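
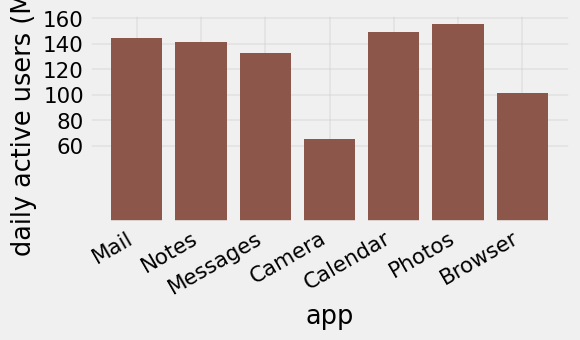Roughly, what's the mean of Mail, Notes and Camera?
(140 + 140 + 60) / 3 ≈ 113.

≈ 113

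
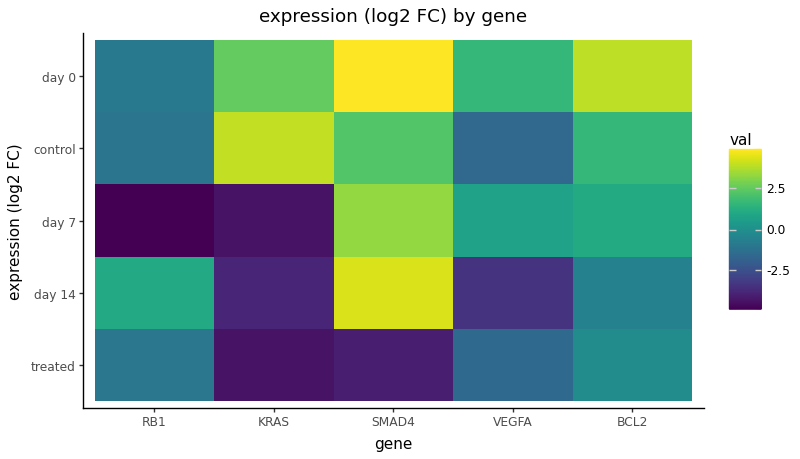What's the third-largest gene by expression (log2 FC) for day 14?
BCL2

Top 4 for day 14: SMAD4 ≈ 4, RB1 ≈ 1, BCL2 ≈ -1, VEGFA ≈ -3.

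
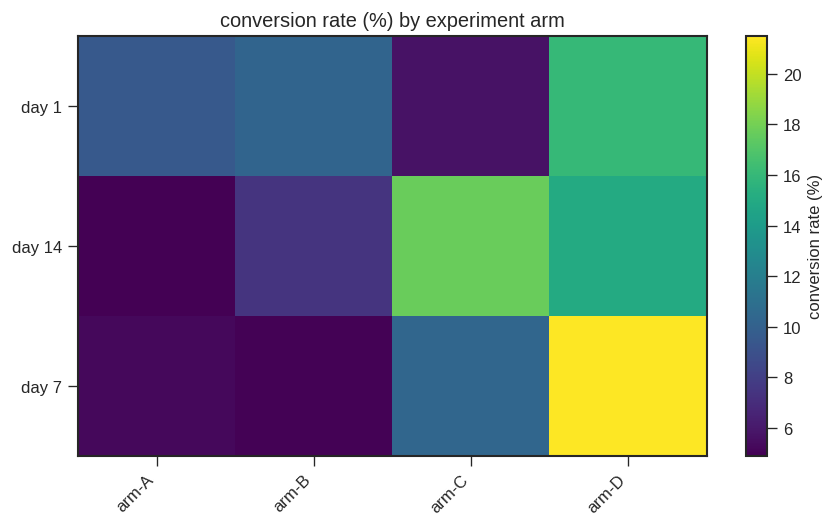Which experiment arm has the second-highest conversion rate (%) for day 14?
Top 3 for day 14: arm-C ≈ 18, arm-D ≈ 16, arm-B ≈ 8.

arm-D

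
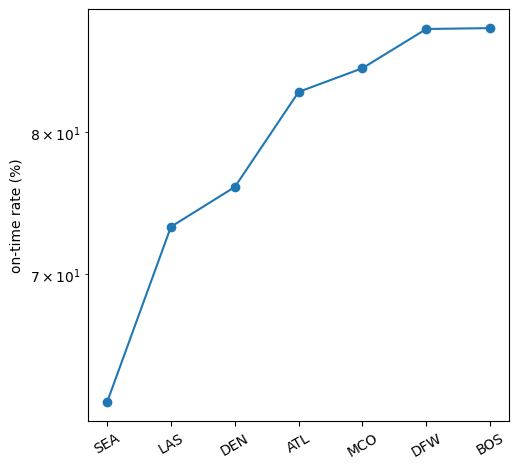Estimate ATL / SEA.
≈ 1.42×

ATL ≈ 85, SEA ≈ 60; 85/60 ≈ 1.42.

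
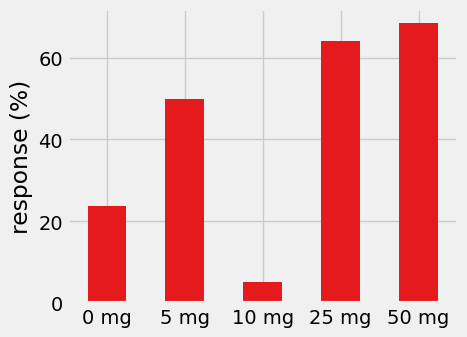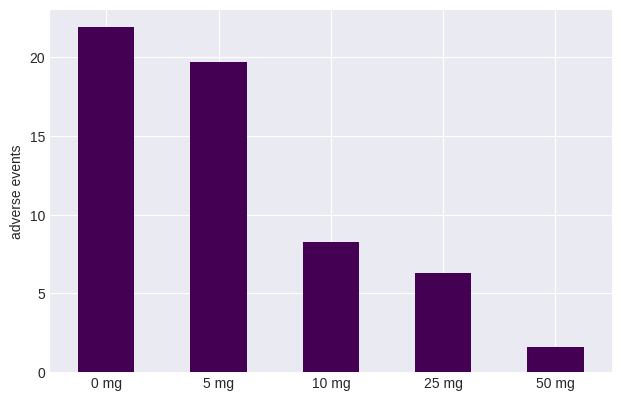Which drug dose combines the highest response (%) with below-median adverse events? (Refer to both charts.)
Chart 2 median adverse events ≈ 10; below-median drug doses: 25 mg, 50 mg. Among those, 50 mg has the highest response (%) (≈ 70).

50 mg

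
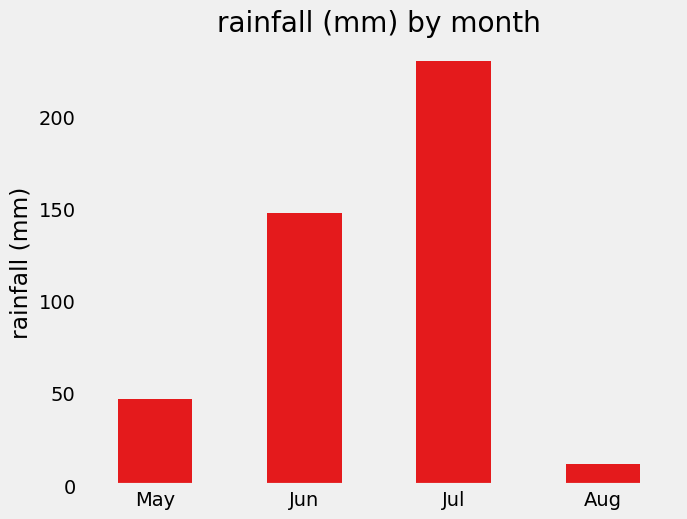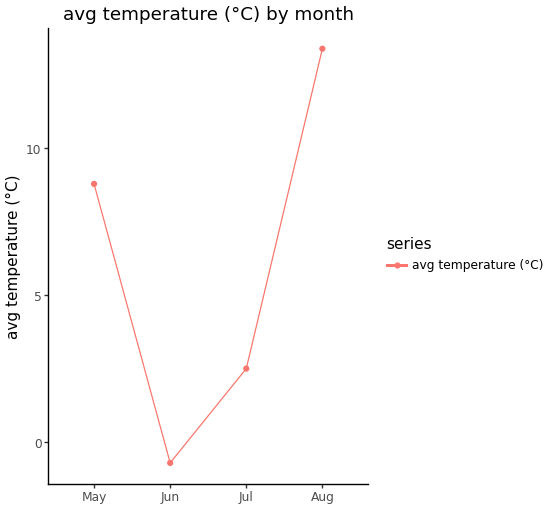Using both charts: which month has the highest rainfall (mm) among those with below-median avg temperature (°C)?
Jul

Chart 2 median avg temperature (°C) ≈ 6; below-median months: Jun, Jul. Among those, Jul has the highest rainfall (mm) (≈ 225).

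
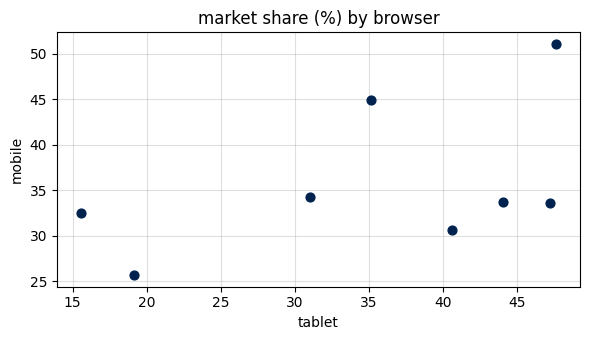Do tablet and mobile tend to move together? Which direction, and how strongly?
Points are positively correlated; moderate (|r| ≈ 0.5).

positive, moderate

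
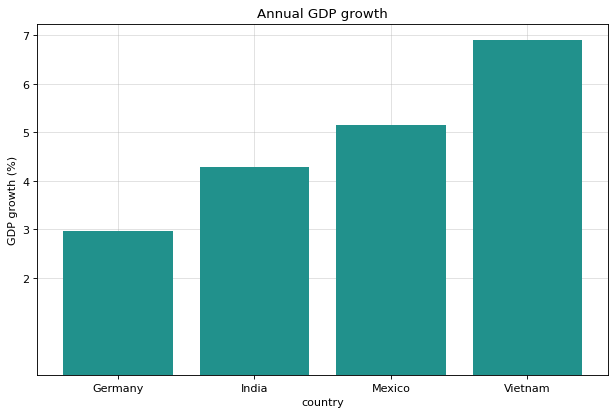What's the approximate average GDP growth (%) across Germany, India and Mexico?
(3 + 4 + 5) / 3 ≈ 4.

≈ 4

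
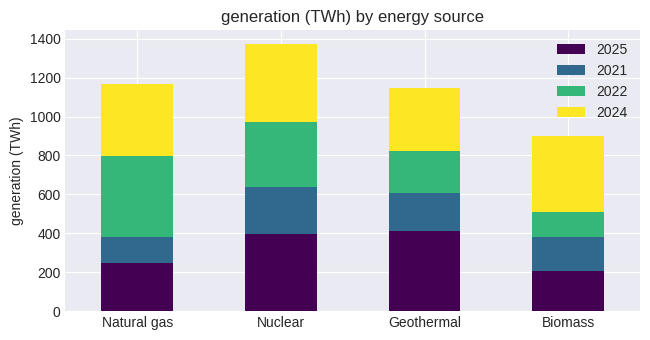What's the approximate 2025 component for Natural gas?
≈ 200

2025 top ≈ 200, bottom ≈ 0; segment ≈ 200.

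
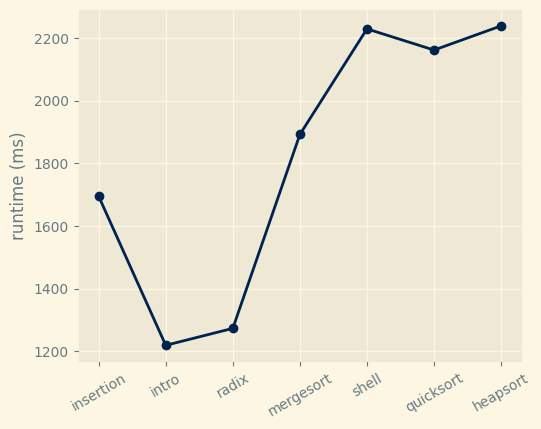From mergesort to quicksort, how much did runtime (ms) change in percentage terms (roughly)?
≈ +15.8%

mergesort ≈ 1900, quicksort ≈ 2200; (2200 − 1900) / 1900 ≈ +15.8%.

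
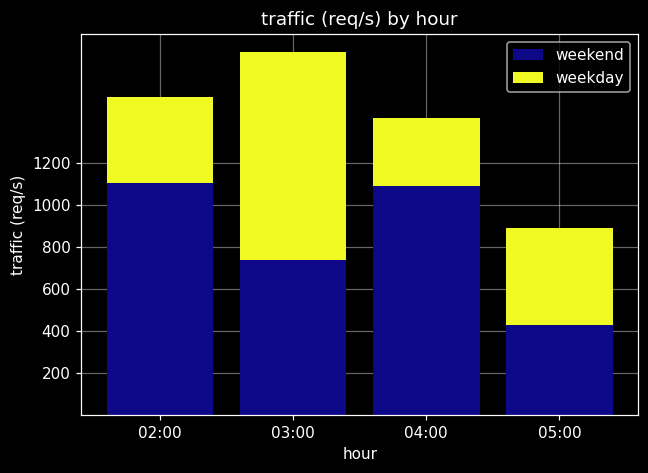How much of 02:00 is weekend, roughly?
≈ 1200

weekend top ≈ 1200, bottom ≈ 0; segment ≈ 1200.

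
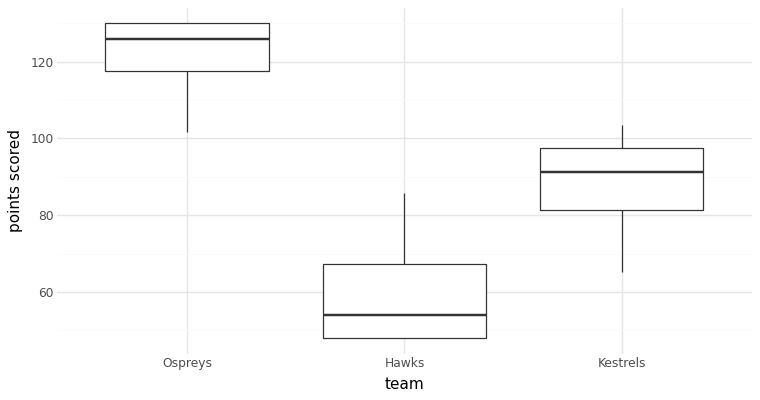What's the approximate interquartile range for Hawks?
≈ 20

Q3 ≈ 70, Q1 ≈ 50; IQR ≈ 20.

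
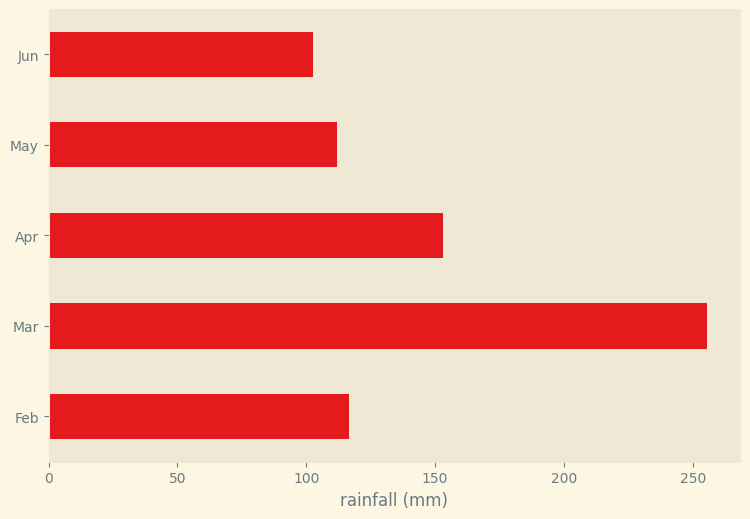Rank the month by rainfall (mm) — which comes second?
Apr

Top 3: Mar ≈ 250, Apr ≈ 150, Feb ≈ 125.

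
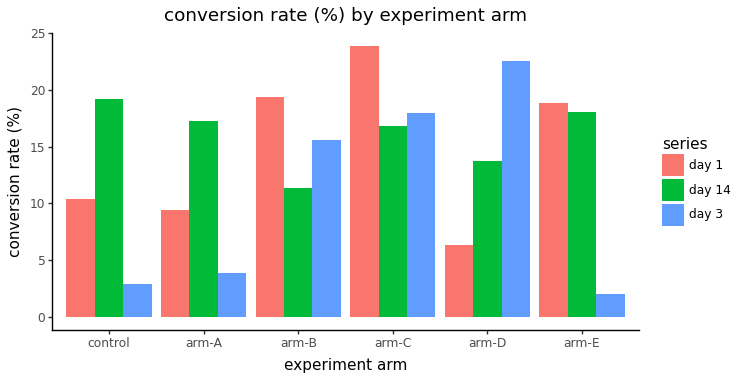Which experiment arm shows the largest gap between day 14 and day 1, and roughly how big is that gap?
control, ≈ 10 %

control: day 14 ≈ 20, day 1 ≈ 10 → gap ≈ 10. Next-largest (arm-B) is only ≈ 8.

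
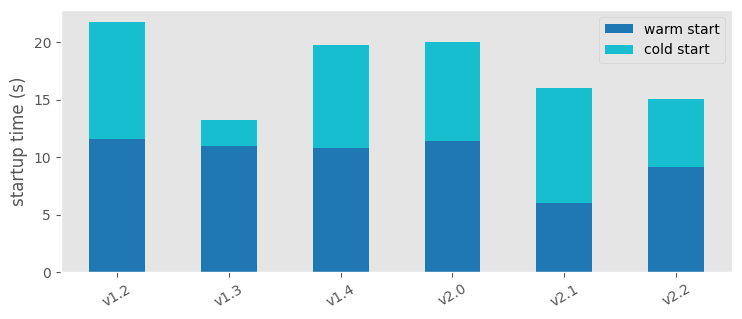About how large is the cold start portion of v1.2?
cold start top ≈ 22, bottom ≈ 12; segment ≈ 10.

≈ 10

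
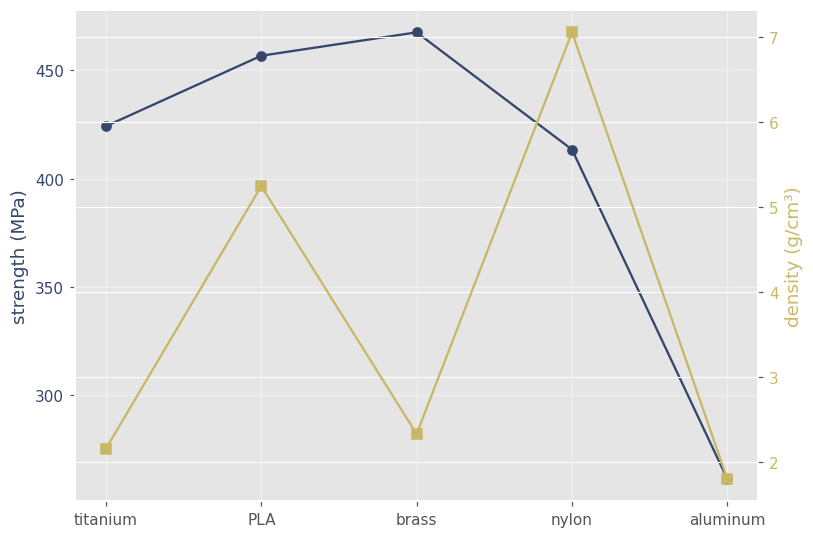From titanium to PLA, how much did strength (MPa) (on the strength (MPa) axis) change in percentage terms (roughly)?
titanium ≈ 420, PLA ≈ 460; (460 − 420) / 420 ≈ +9.5%.

≈ +9.5%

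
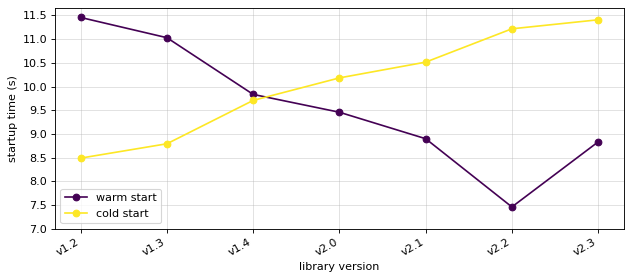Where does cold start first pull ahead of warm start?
v1.4: cold start ≈ 9.5 vs warm start ≈ 10.0 (not yet); v2.0: cold start ≈ 10.0 vs warm start ≈ 9.5 (first crossover).

v2.0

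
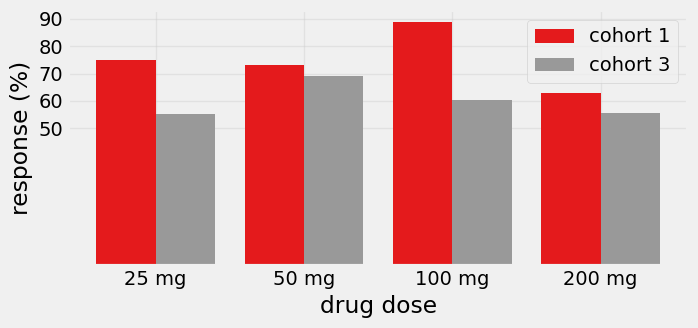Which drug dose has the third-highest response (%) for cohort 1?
50 mg

Top 4 for cohort 1: 100 mg ≈ 90, 25 mg ≈ 80, 50 mg ≈ 70, 200 mg ≈ 60.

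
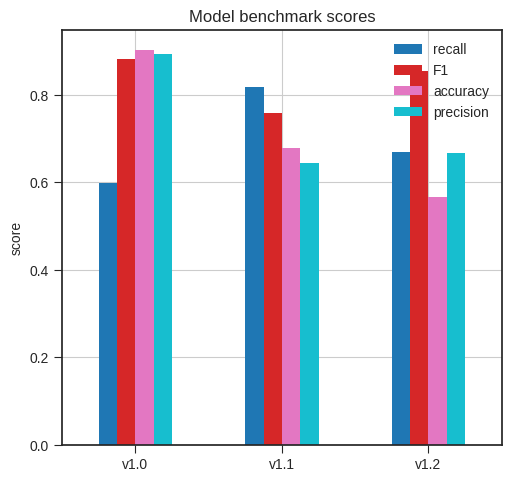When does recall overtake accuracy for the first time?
v1.0: recall ≈ 0.6 vs accuracy ≈ 0.9 (not yet); v1.1: recall ≈ 0.8 vs accuracy ≈ 0.7 (first crossover).

v1.1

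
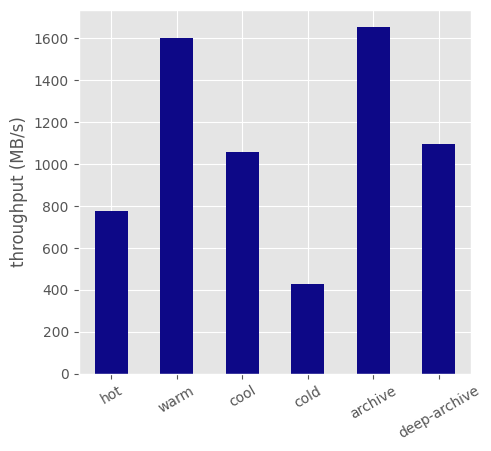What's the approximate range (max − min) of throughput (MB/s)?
≈ 1200

Max archive ≈ 1600, min cold ≈ 400; range ≈ 1200.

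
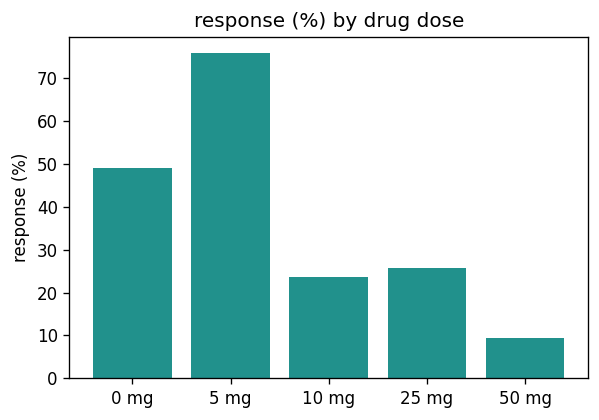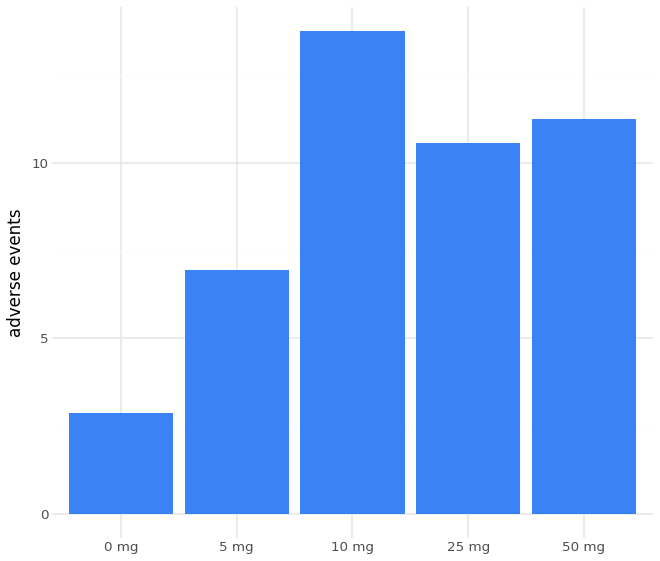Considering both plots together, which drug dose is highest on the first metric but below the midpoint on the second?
Chart 2 median adverse events ≈ 10; below-median drug doses: 0 mg, 5 mg. Among those, 5 mg has the highest response (%) (≈ 80).

5 mg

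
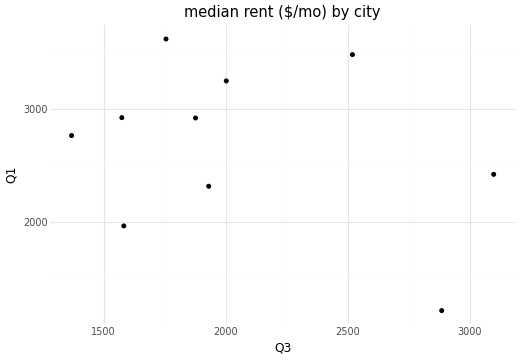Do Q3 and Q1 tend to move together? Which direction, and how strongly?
Points are negatively correlated; weak (|r| ≈ 0.3).

negative, weak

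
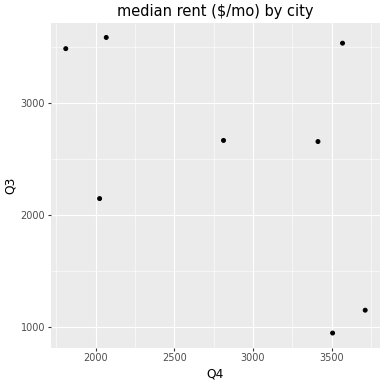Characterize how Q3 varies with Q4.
Points are negatively correlated; moderate (|r| ≈ 0.5).

negative, moderate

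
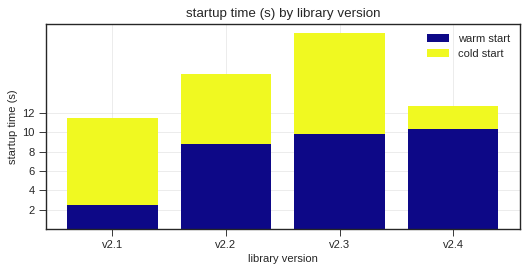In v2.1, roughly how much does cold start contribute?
≈ 10

cold start top ≈ 12, bottom ≈ 2; segment ≈ 10.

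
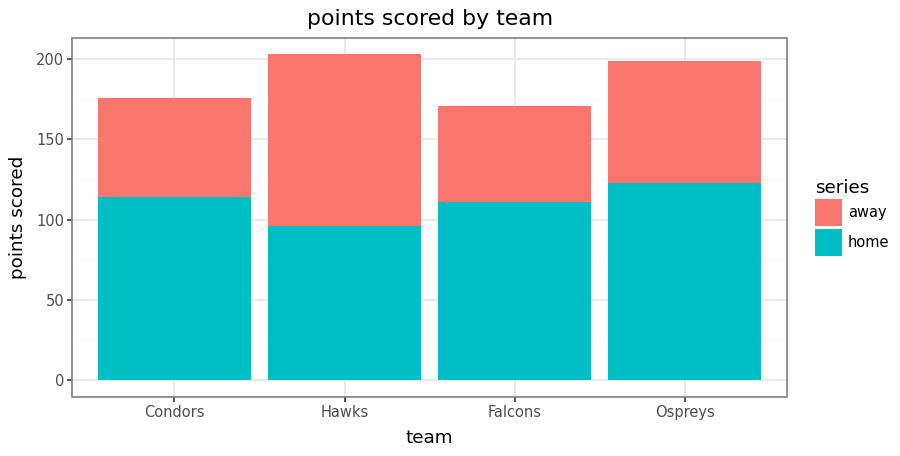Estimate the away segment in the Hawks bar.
away top ≈ 200, bottom ≈ 100; segment ≈ 100.

≈ 100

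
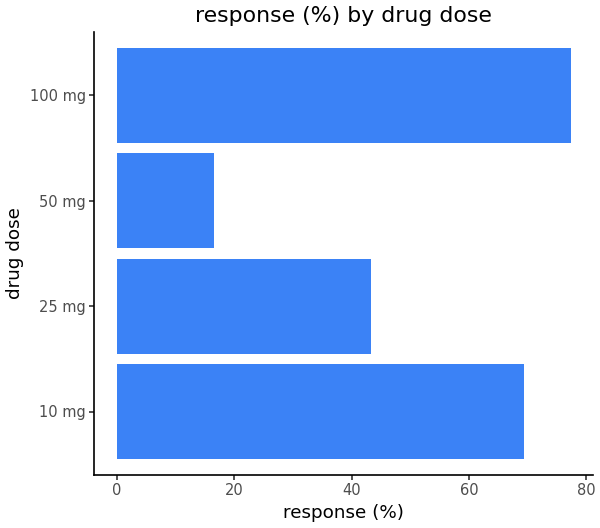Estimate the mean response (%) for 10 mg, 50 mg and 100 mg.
(70 + 20 + 80) / 3 ≈ 57.

≈ 57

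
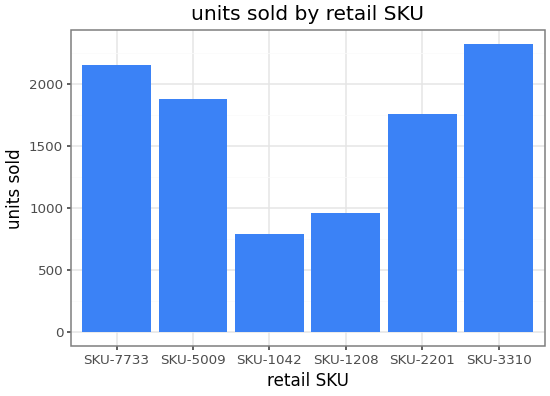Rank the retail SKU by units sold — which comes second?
Top 3: SKU-3310 ≈ 2400, SKU-7733 ≈ 2200, SKU-5009 ≈ 1800.

SKU-7733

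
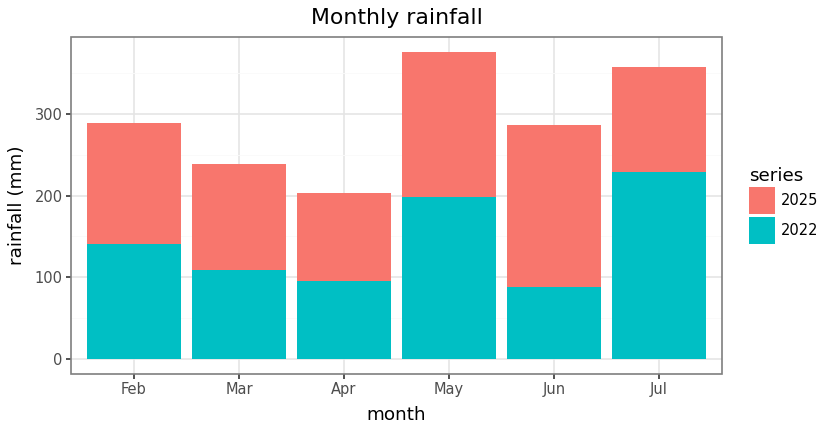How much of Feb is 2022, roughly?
2022 top ≈ 150, bottom ≈ 0; segment ≈ 150.

≈ 150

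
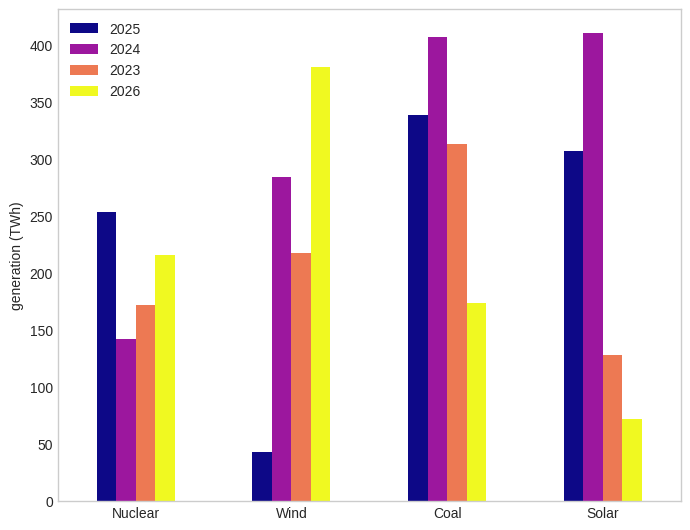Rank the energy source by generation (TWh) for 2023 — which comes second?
Wind

Top 3 for 2023: Coal ≈ 300, Wind ≈ 200, Nuclear ≈ 150.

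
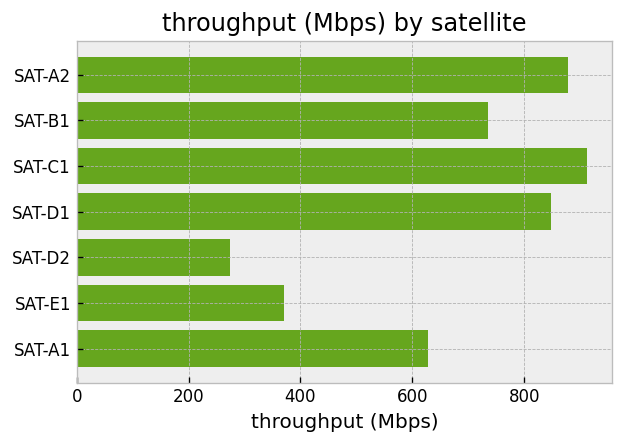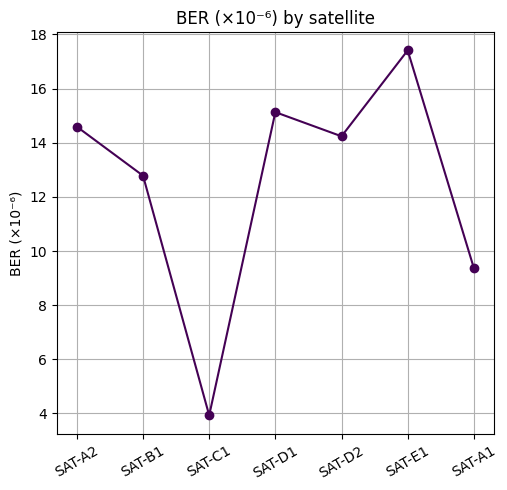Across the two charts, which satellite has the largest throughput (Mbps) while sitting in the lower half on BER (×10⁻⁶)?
Chart 2 median BER (×10⁻⁶) ≈ 14; below-median satellites: SAT-B1, SAT-C1, SAT-A1. Among those, SAT-C1 has the highest throughput (Mbps) (≈ 900).

SAT-C1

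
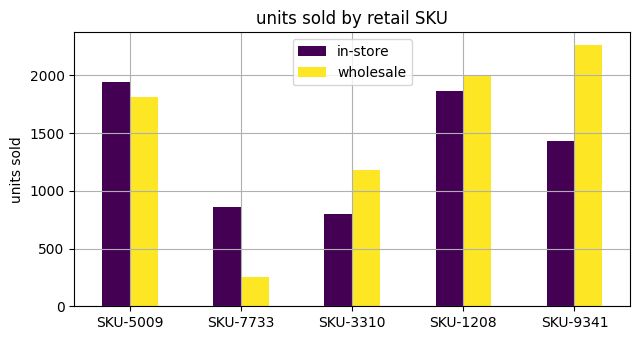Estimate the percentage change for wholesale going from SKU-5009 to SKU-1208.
SKU-5009 ≈ 1800, SKU-1208 ≈ 2000; (2000 − 1800) / 1800 ≈ +11.1%.

≈ +11.1%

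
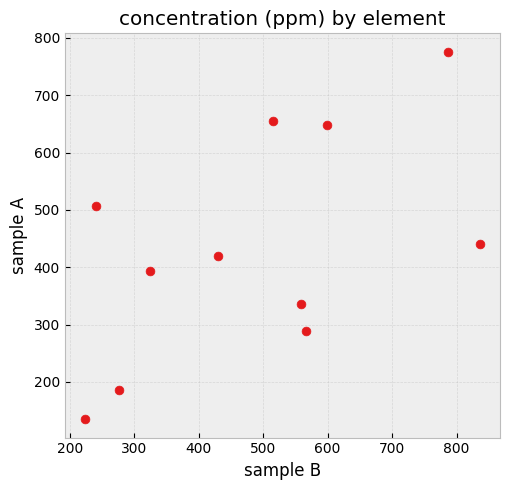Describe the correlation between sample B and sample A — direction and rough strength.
Points are positively correlated; moderate (|r| ≈ 0.6).

positive, moderate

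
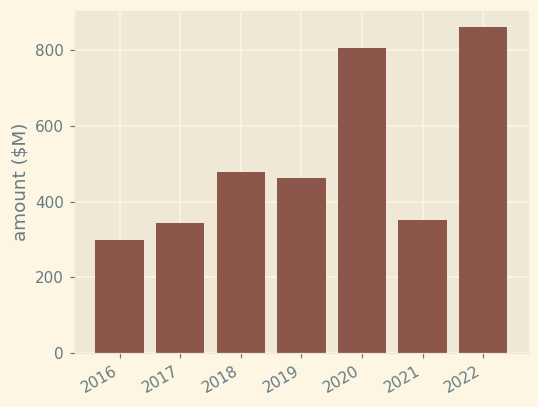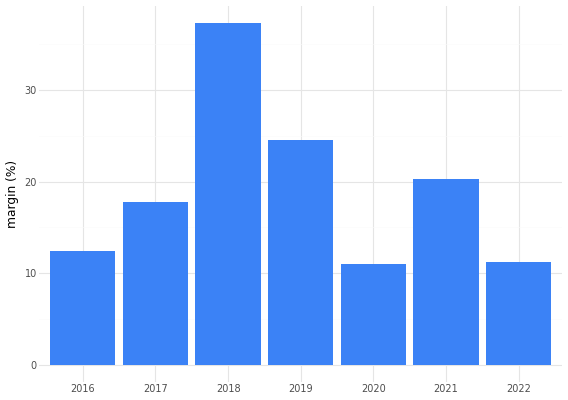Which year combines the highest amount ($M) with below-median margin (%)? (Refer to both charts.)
2022

Chart 2 median margin (%) ≈ 20; below-median years: 2016, 2020, 2022. Among those, 2022 has the highest amount ($M) (≈ 900).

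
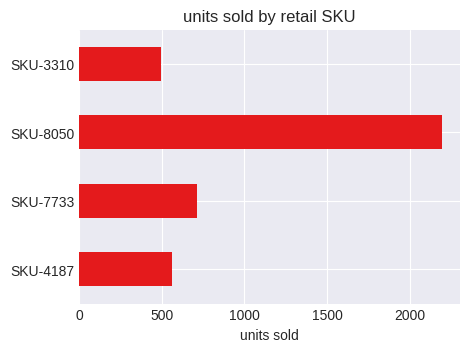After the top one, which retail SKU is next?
Top 3: SKU-8050 ≈ 2200, SKU-7733 ≈ 800, SKU-4187 ≈ 600.

SKU-7733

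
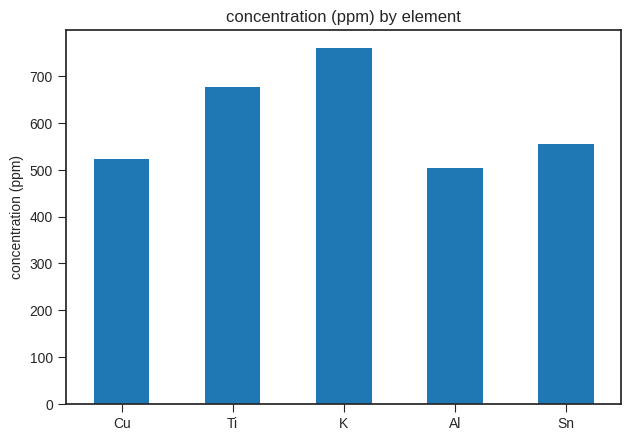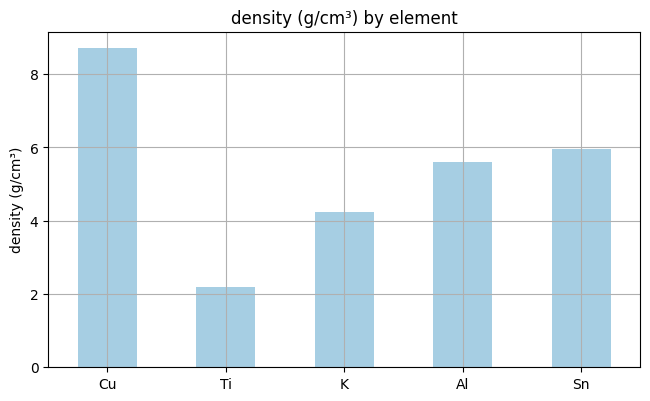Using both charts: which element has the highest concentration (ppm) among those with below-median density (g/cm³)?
K

Chart 2 median density (g/cm³) ≈ 6; below-median elements: Ti, K. Among those, K has the highest concentration (ppm) (≈ 800).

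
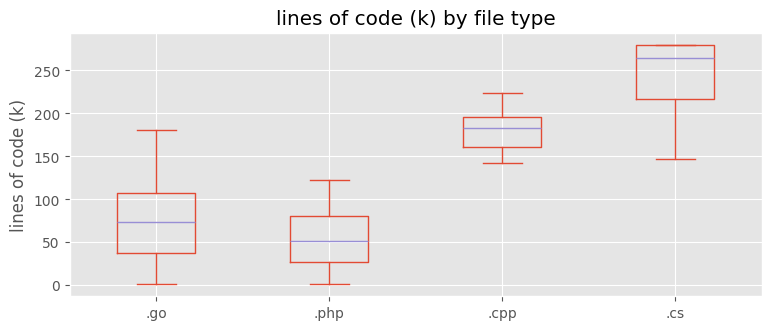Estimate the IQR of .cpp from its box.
Q3 ≈ 200, Q1 ≈ 160; IQR ≈ 40.

≈ 40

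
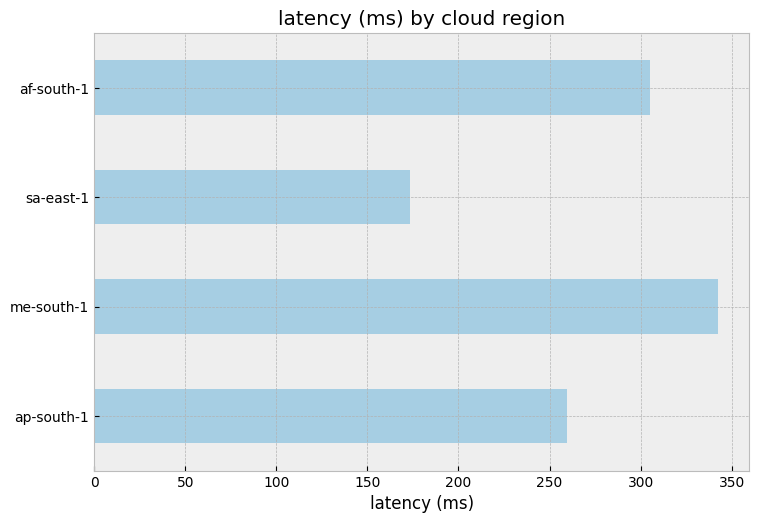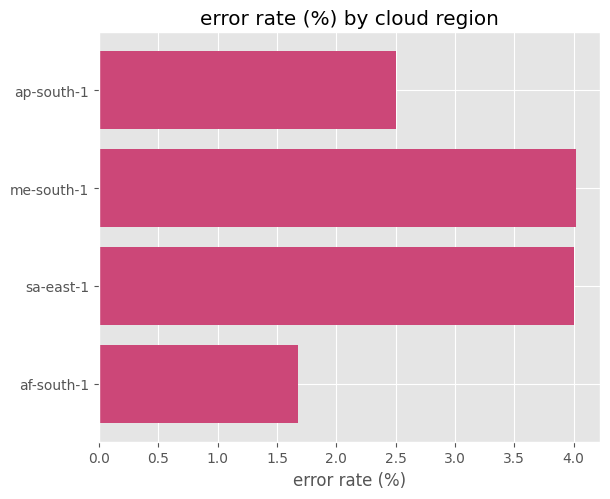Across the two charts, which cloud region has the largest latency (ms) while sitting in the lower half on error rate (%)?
Chart 2 median error rate (%) ≈ 3.5; below-median cloud regions: ap-south-1, af-south-1. Among those, af-south-1 has the highest latency (ms) (≈ 300).

af-south-1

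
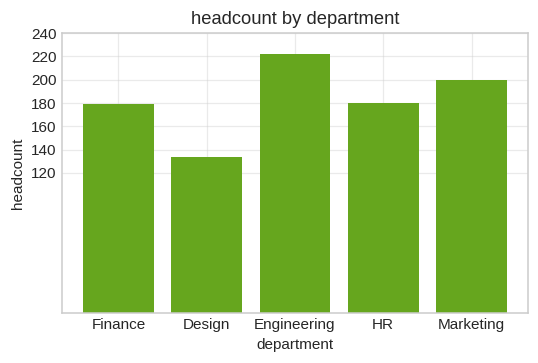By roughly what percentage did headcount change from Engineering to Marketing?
≈ -9.1%

Engineering ≈ 220, Marketing ≈ 200; (200 − 220) / 220 ≈ -9.1%.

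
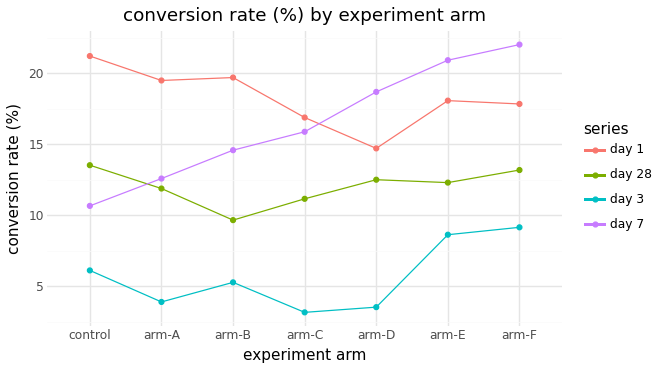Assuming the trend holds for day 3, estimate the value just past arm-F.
Last three: 4, 8, 10 → slope ≈ 3/step → next ≈ 13.

≈ 13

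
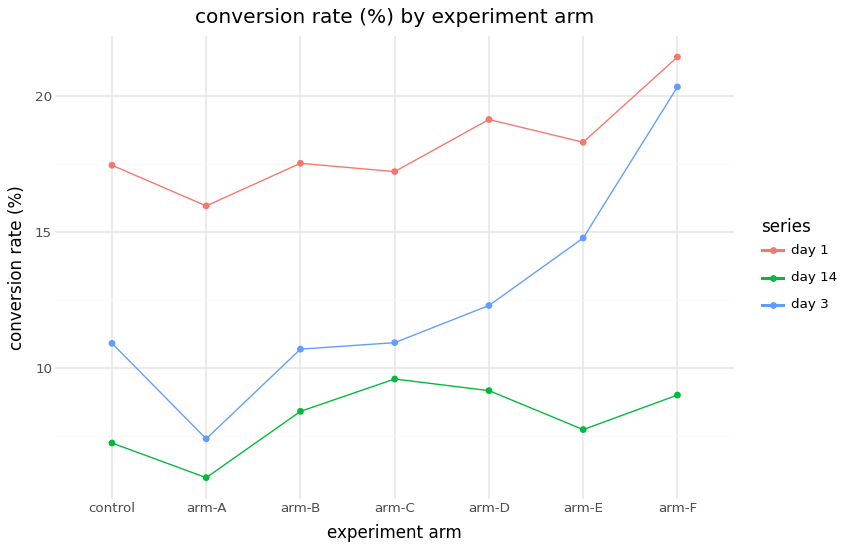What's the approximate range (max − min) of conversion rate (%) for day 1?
≈ 6

Max arm-F ≈ 22, min arm-A ≈ 16; range ≈ 6.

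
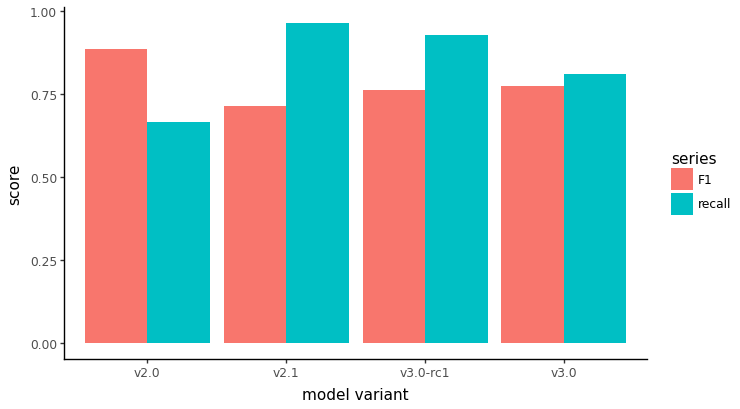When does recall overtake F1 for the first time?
v2.1

v2.0: recall ≈ 0.7 vs F1 ≈ 0.9 (not yet); v2.1: recall ≈ 1.0 vs F1 ≈ 0.7 (first crossover).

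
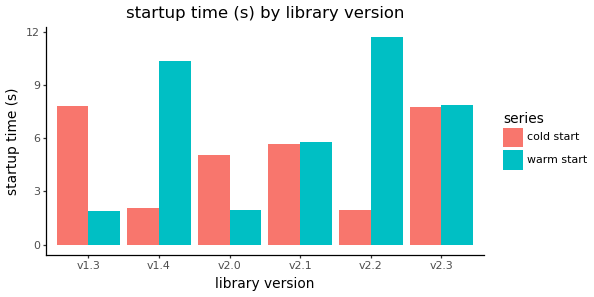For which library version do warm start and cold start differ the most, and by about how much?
v2.2: warm start ≈ 12, cold start ≈ 2 → gap ≈ 10. Next-largest (v1.4) is only ≈ 8.

v2.2, ≈ 10 s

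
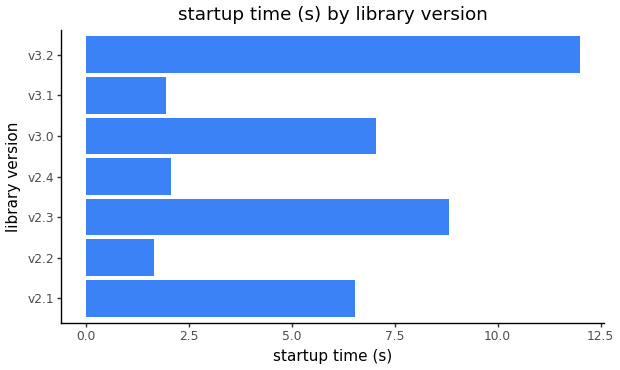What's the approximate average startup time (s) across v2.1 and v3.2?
(7 + 12) / 2 ≈ 10.

≈ 10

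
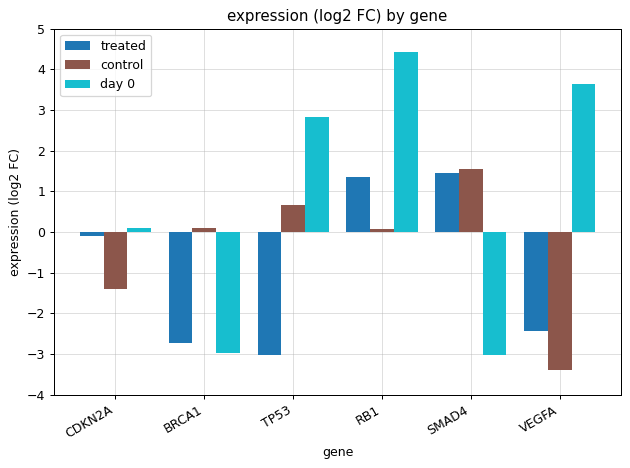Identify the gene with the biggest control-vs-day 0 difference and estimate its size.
VEGFA: control ≈ -3, day 0 ≈ 4 → gap ≈ 7. Next-largest (SMAD4) is only ≈ 5.

VEGFA, ≈ 7 log2 FC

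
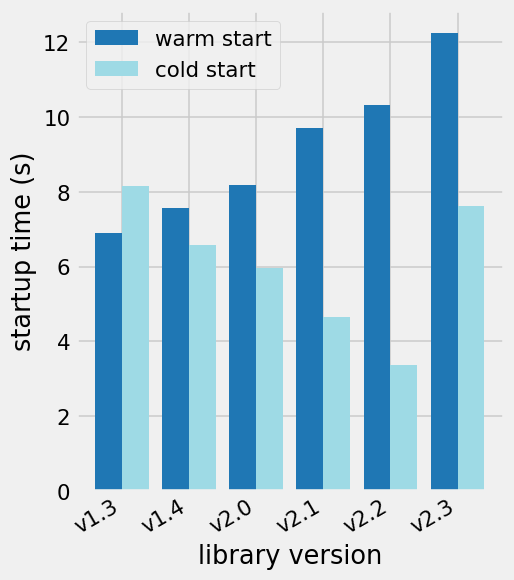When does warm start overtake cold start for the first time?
v1.4

v1.3: warm start ≈ 6 vs cold start ≈ 8 (not yet); v1.4: warm start ≈ 8 vs cold start ≈ 6 (first crossover).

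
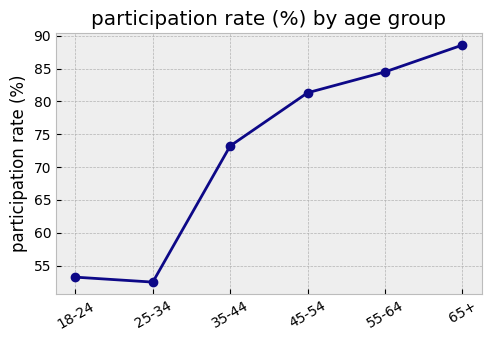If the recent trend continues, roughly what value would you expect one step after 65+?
Last three: 80, 85, 90 → slope ≈ 5/step → next ≈ 95.

≈ 95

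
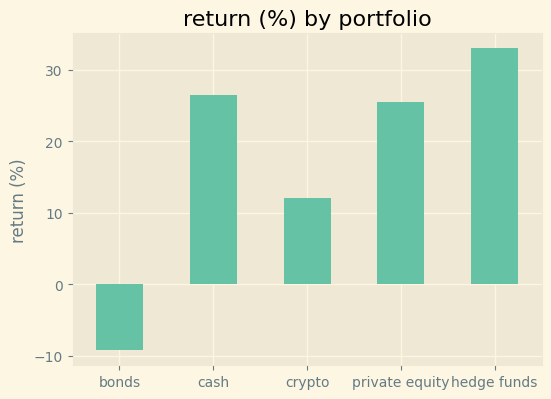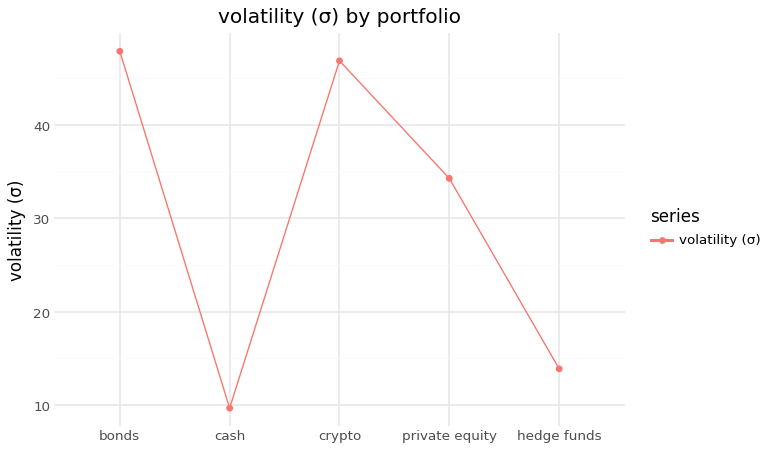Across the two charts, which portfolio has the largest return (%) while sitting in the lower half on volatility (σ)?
Chart 2 median volatility (σ) ≈ 35; below-median portfolios: cash, hedge funds. Among those, hedge funds has the highest return (%) (≈ 35).

hedge funds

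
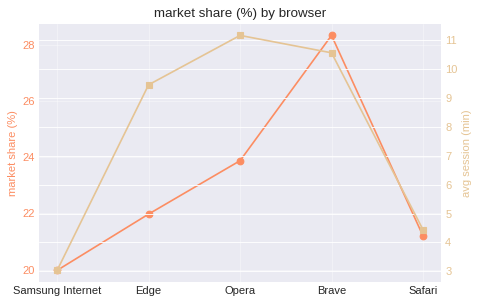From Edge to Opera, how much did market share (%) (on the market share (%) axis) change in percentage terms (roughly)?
≈ +9.1%

Edge ≈ 22, Opera ≈ 24; (24 − 22) / 22 ≈ +9.1%.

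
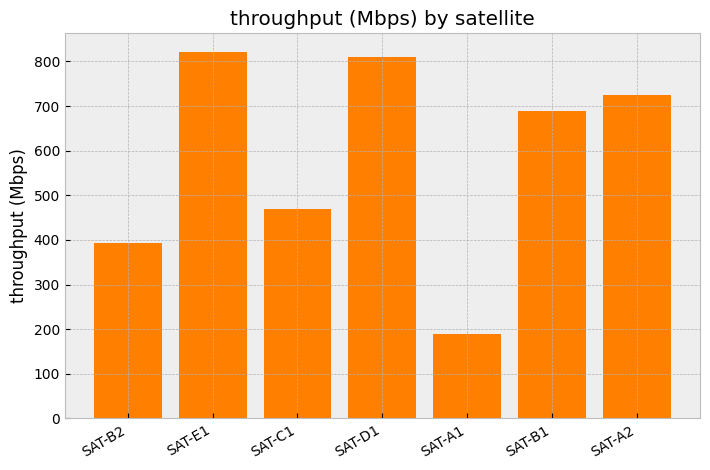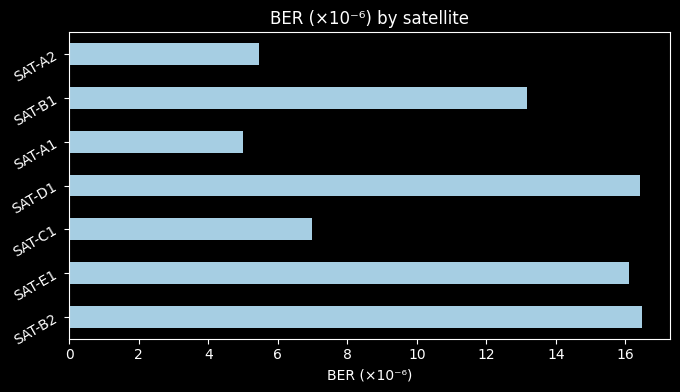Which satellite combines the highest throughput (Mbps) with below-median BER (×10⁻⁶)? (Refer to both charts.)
Chart 2 median BER (×10⁻⁶) ≈ 14; below-median satellites: SAT-C1, SAT-A1, SAT-A2. Among those, SAT-A2 has the highest throughput (Mbps) (≈ 700).

SAT-A2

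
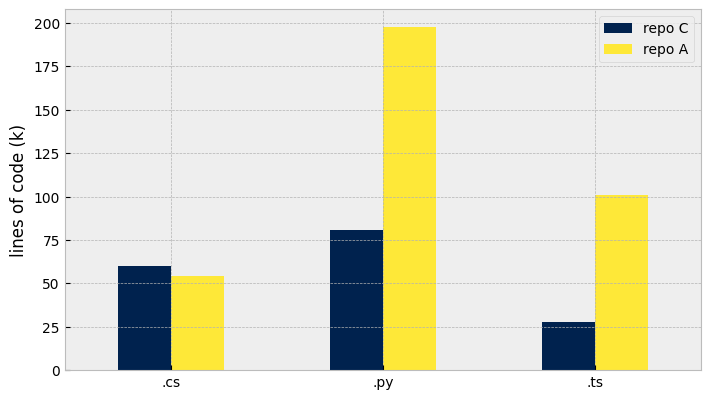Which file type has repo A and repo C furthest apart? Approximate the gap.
.py: repo A ≈ 200, repo C ≈ 80 → gap ≈ 120. Next-largest (.ts) is only ≈ 80.

.py, ≈ 120 k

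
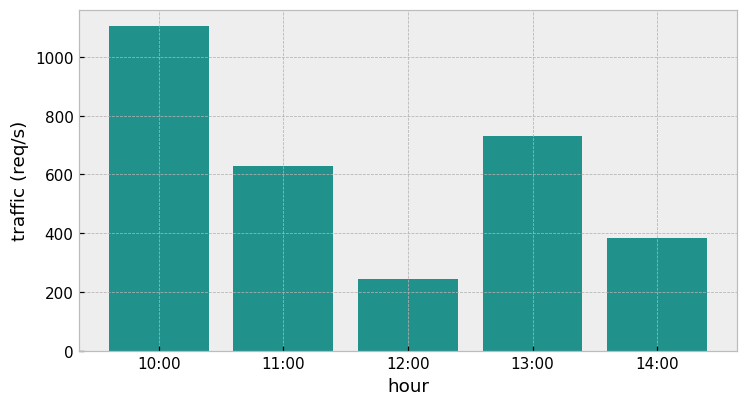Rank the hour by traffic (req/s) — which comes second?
13:00

Top 3: 10:00 ≈ 1100, 13:00 ≈ 700, 11:00 ≈ 600.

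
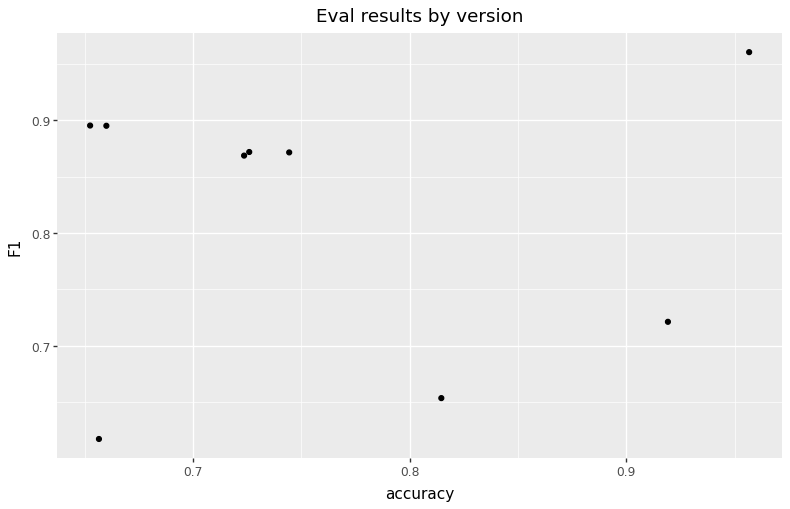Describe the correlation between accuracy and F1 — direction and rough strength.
Points are roughly uncorrelated; weak (|r| ≈ 0.0).

no clear correlation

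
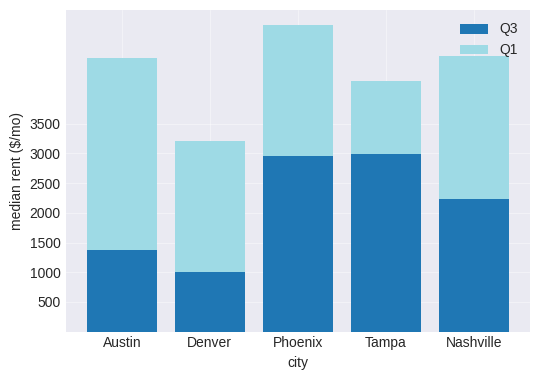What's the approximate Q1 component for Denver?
≈ 2000

Q1 top ≈ 3000, bottom ≈ 1000; segment ≈ 2000.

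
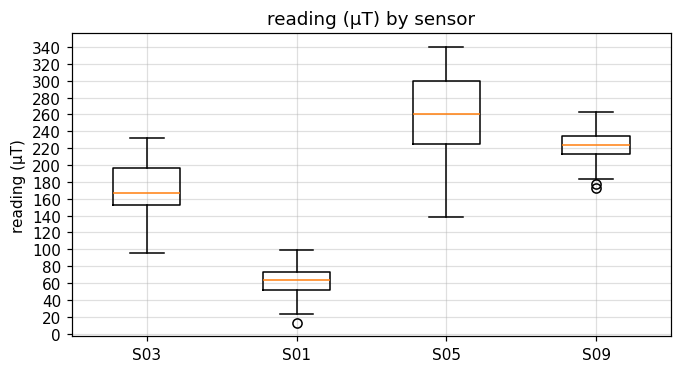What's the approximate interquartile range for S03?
Q3 ≈ 200, Q1 ≈ 160; IQR ≈ 40.

≈ 40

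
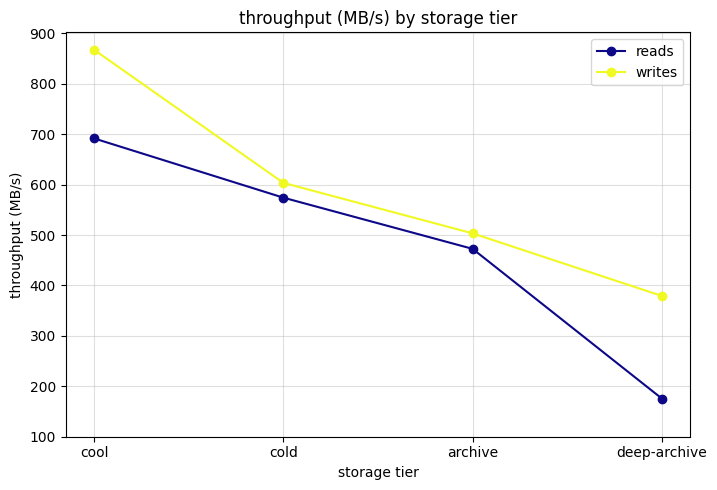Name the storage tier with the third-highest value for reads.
archive

Top 4 for reads: cool ≈ 700, cold ≈ 600, archive ≈ 500, deep-archive ≈ 200.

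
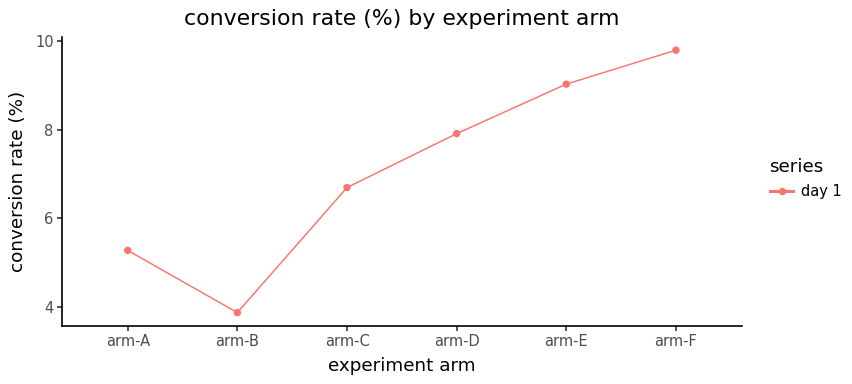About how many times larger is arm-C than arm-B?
≈ 1.62×

arm-C ≈ 6.5, arm-B ≈ 4.0; 6.5/4.0 ≈ 1.62.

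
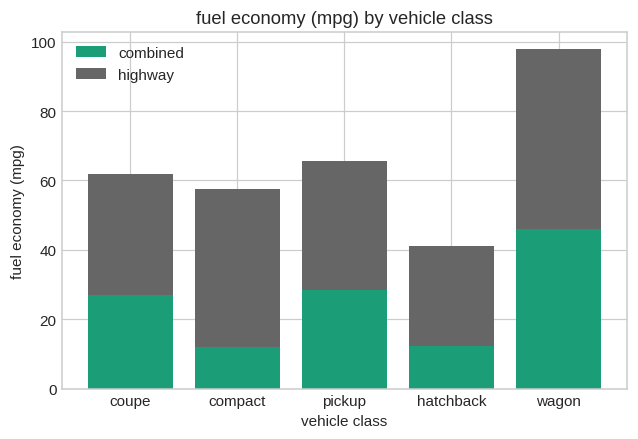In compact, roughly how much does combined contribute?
≈ 10

combined top ≈ 10, bottom ≈ 0; segment ≈ 10.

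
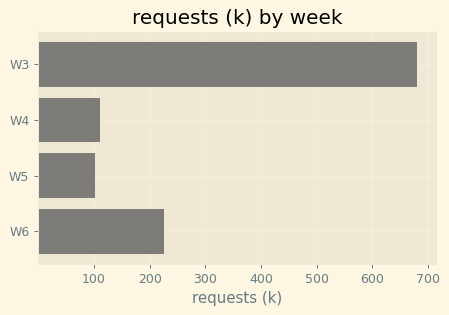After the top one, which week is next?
W6

Top 3: W3 ≈ 700, W6 ≈ 200, W4 ≈ 100.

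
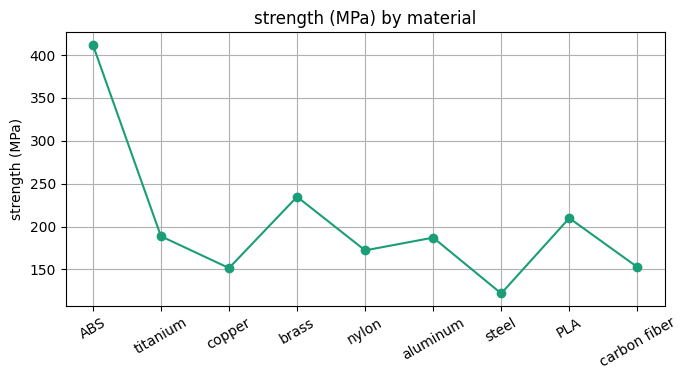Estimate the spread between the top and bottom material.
≈ 275

Max ABS ≈ 400, min steel ≈ 125; range ≈ 275.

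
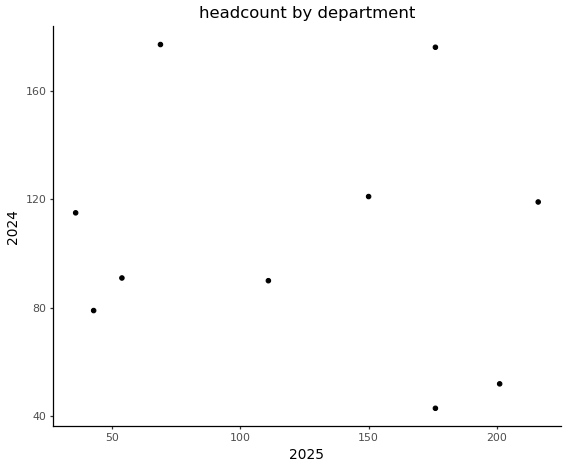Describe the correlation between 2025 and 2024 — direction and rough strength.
Points are roughly uncorrelated; weak (|r| ≈ 0.1).

no clear correlation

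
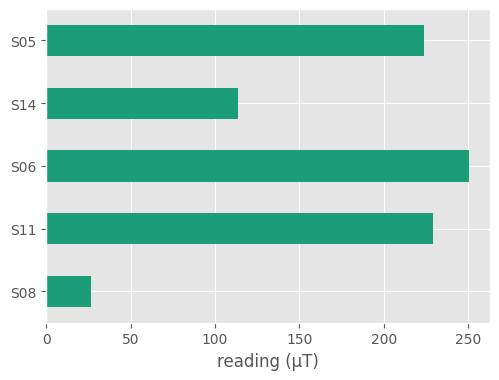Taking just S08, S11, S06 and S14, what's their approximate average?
≈ 156

(25 + 225 + 250 + 125) / 4 ≈ 156.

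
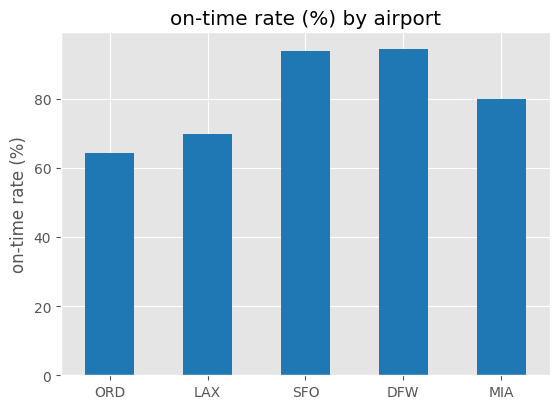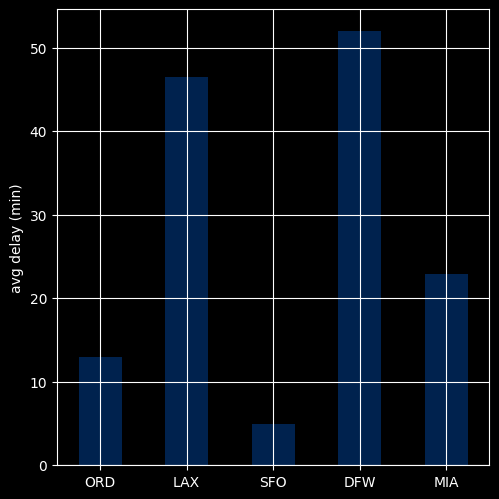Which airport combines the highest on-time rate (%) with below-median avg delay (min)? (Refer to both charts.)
Chart 2 median avg delay (min) ≈ 25; below-median airports: ORD, SFO. Among those, SFO has the highest on-time rate (%) (≈ 90).

SFO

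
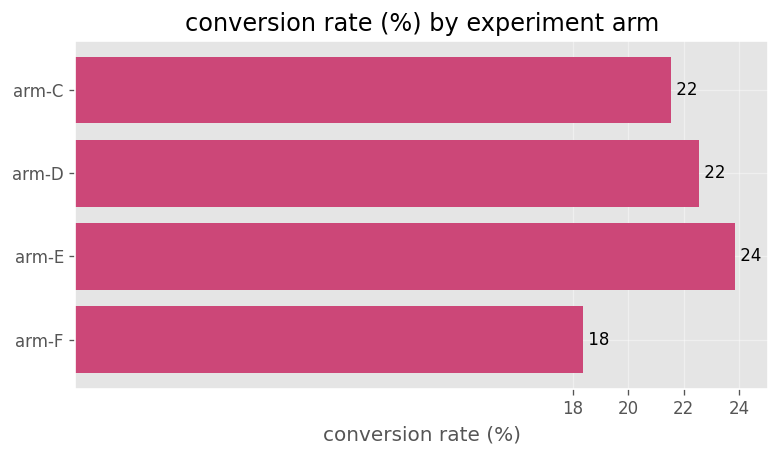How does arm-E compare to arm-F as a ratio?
arm-E ≈ 24, arm-F ≈ 18; 24/18 ≈ 1.33.

≈ 1.33×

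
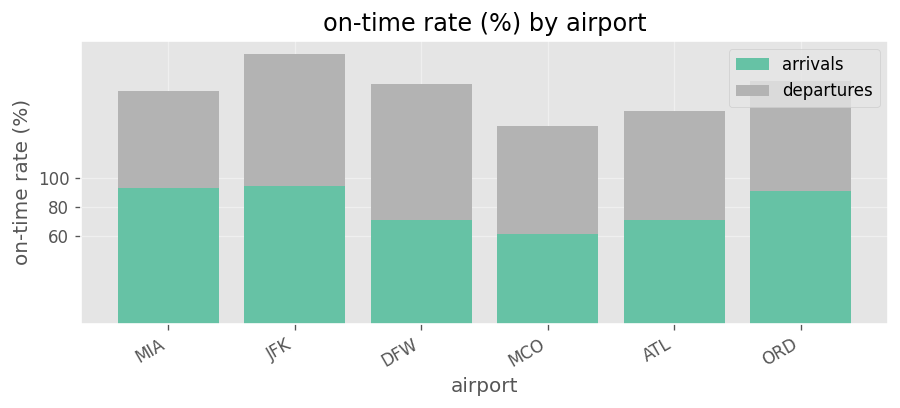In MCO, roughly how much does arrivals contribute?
≈ 60

arrivals top ≈ 60, bottom ≈ 0; segment ≈ 60.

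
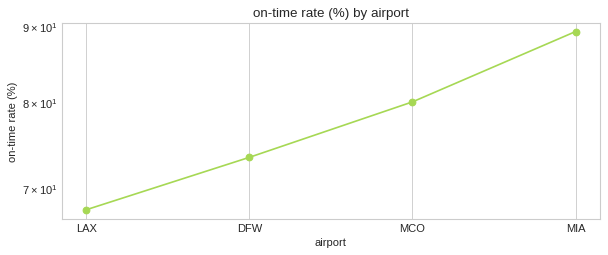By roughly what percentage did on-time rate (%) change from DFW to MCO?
DFW ≈ 74, MCO ≈ 80; (80 − 74) / 74 ≈ +8.1%.

≈ +8.1%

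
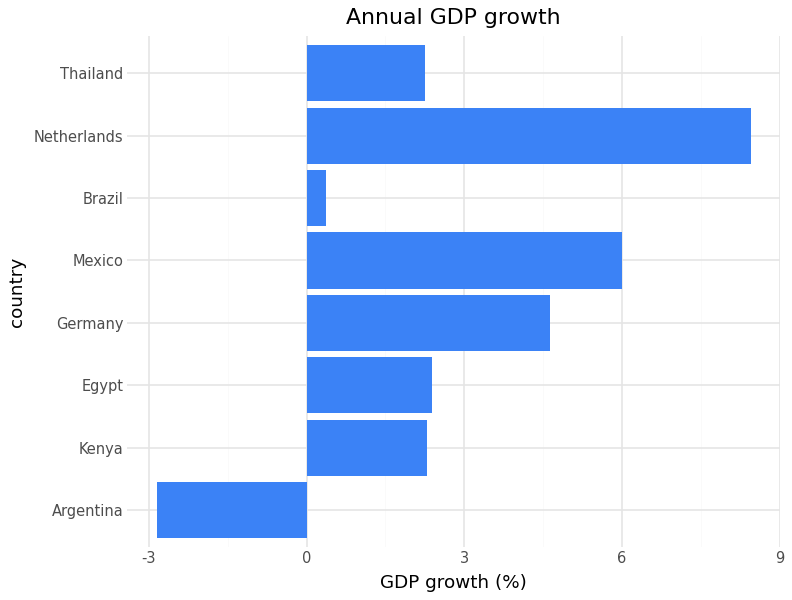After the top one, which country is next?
Top 3: Netherlands ≈ 8, Mexico ≈ 6, Germany ≈ 5.

Mexico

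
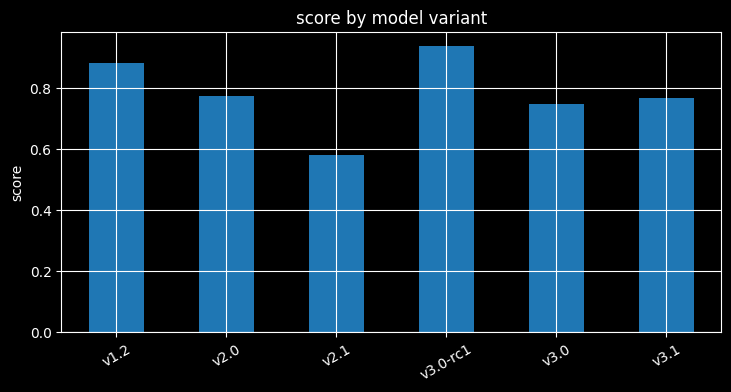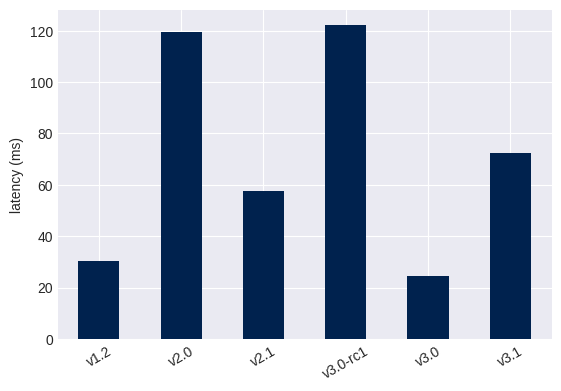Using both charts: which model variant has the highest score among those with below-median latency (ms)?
Chart 2 median latency (ms) ≈ 60; below-median model variants: v1.2, v2.1, v3.0. Among those, v1.2 has the highest score (≈ 0.9).

v1.2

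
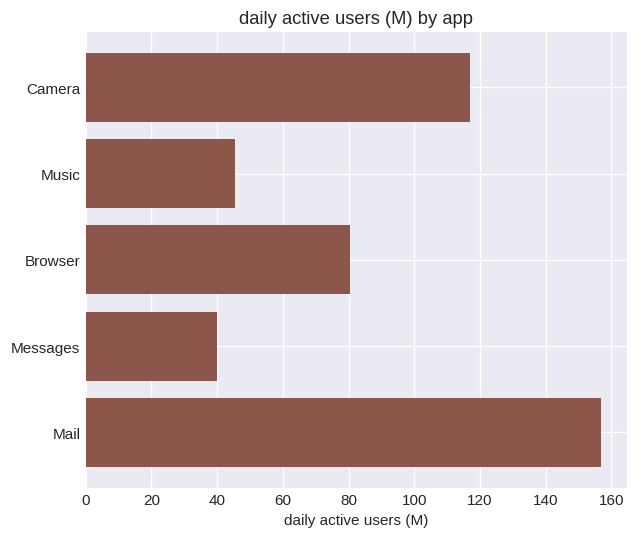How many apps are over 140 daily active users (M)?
Above 140: Mail.

1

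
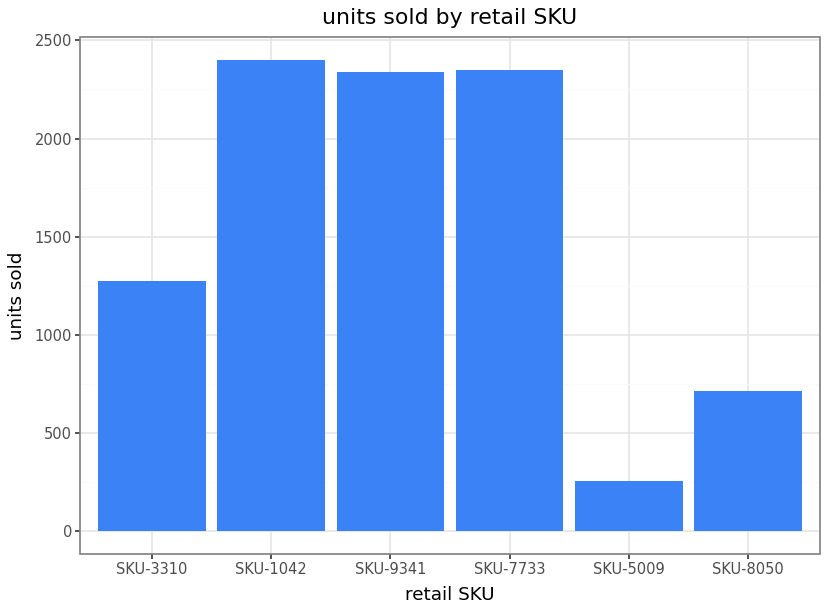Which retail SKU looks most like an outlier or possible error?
SKU-5009

SKU-5009 ≈ 200; the rest sit between ≈ 800 and ≈ 2400.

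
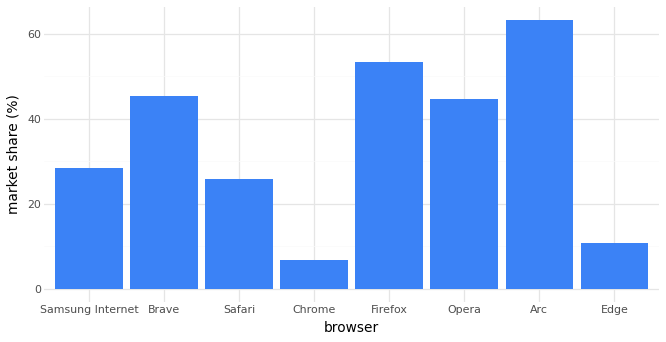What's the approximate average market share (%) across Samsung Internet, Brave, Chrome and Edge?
(30 + 50 + 10 + 10) / 4 ≈ 25.

≈ 25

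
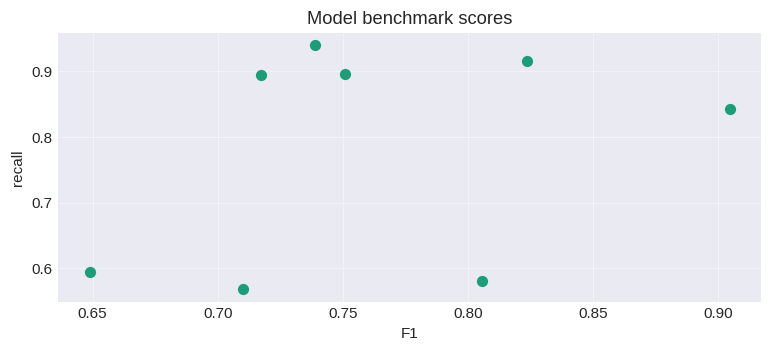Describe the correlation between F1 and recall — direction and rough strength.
Points are positively correlated; weak (|r| ≈ 0.3).

positive, weak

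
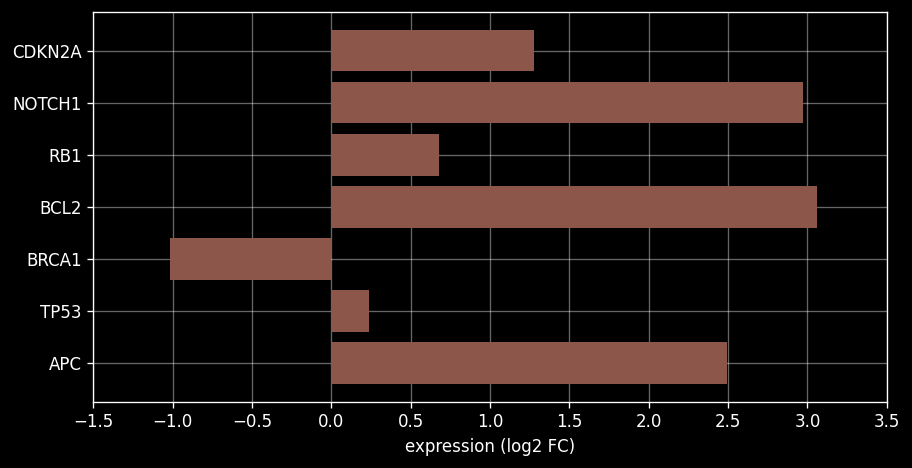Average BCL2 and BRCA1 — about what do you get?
≈ 1

(3.0 + -1.0) / 2 ≈ 1.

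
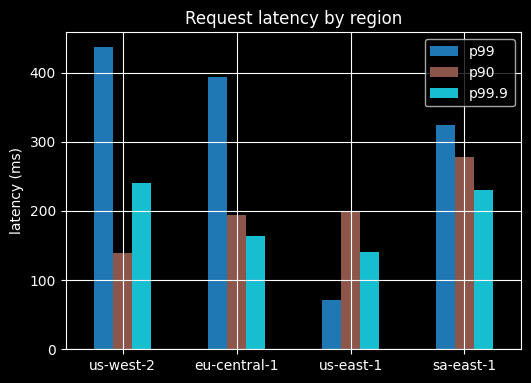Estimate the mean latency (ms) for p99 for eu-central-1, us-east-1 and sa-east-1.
≈ 250

(400 + 50 + 300) / 3 ≈ 250.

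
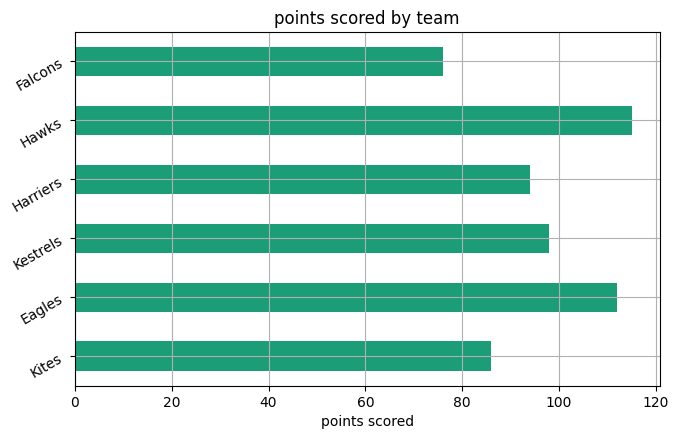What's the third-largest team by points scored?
Kestrels

Top 4: Hawks ≈ 120, Eagles ≈ 110, Kestrels ≈ 100, Harriers ≈ 90.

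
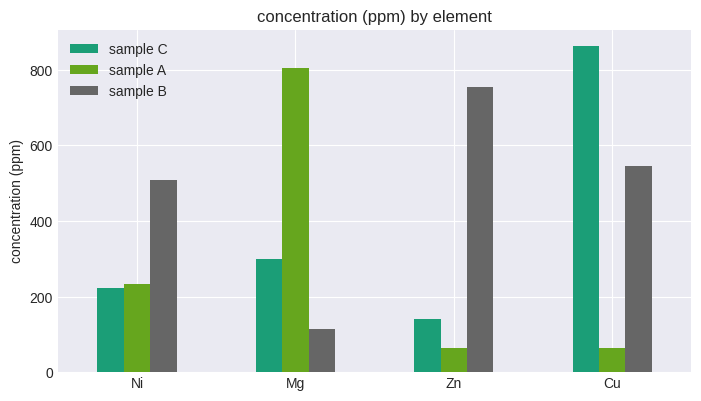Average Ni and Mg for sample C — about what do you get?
(200 + 300) / 2 ≈ 250.

≈ 250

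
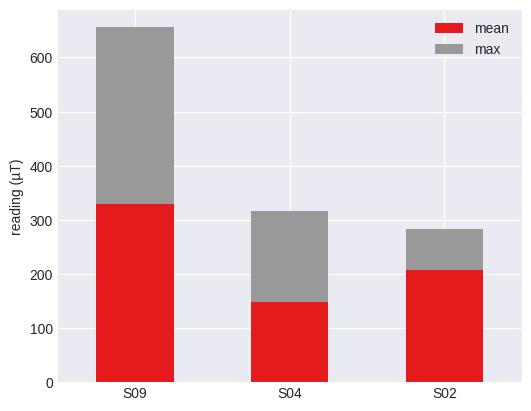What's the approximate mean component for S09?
≈ 300

mean top ≈ 300, bottom ≈ 0; segment ≈ 300.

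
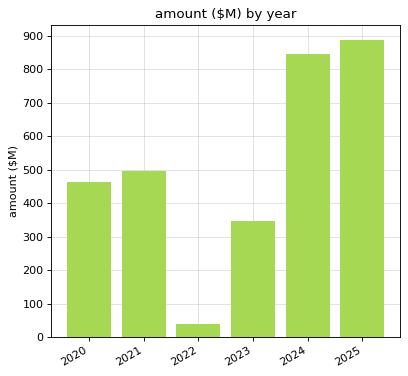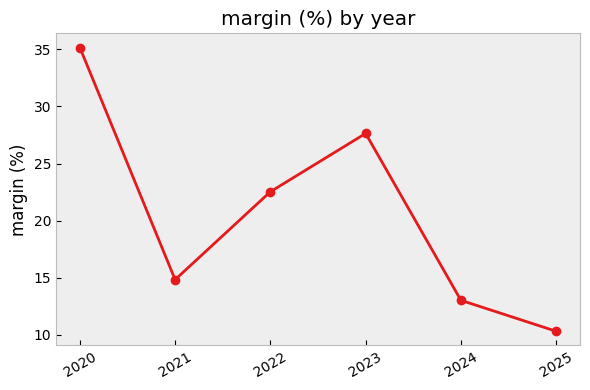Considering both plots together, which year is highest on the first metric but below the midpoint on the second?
2025

Chart 2 median margin (%) ≈ 20; below-median years: 2021, 2024, 2025. Among those, 2025 has the highest amount ($M) (≈ 900).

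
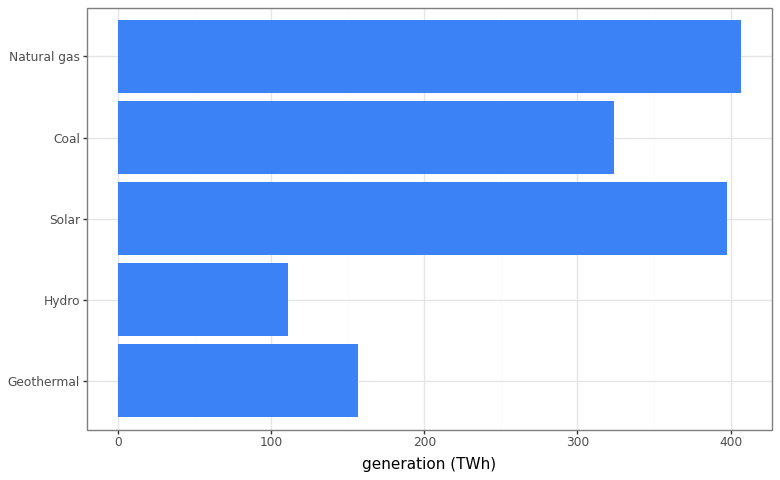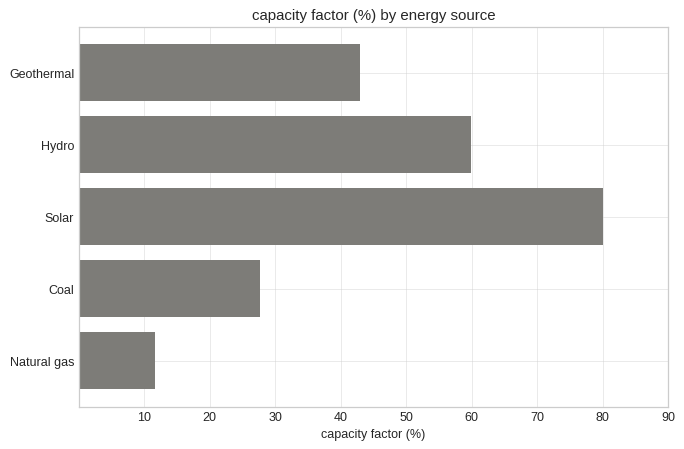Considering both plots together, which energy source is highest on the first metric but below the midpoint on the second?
Natural gas

Chart 2 median capacity factor (%) ≈ 40; below-median energy sources: Coal, Natural gas. Among those, Natural gas has the highest generation (TWh) (≈ 400).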